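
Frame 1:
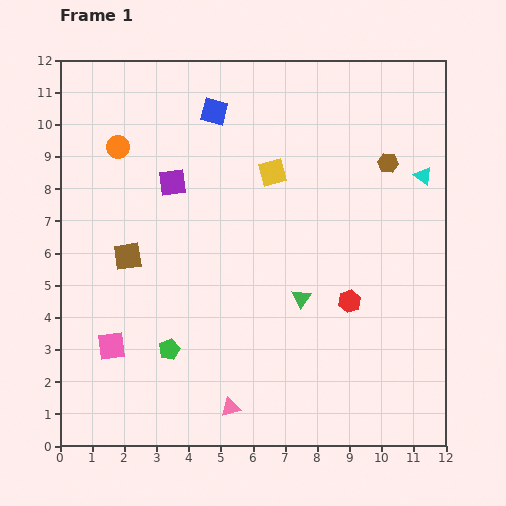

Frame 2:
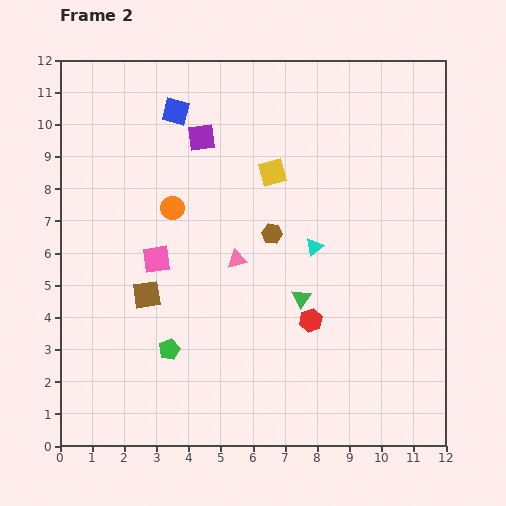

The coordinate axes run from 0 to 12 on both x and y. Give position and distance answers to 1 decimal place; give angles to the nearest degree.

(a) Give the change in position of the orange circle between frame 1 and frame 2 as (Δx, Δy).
(1.7, -1.9)

The orange circle was at (1.8, 9.3) in frame 1 and (3.5, 7.4) in frame 2.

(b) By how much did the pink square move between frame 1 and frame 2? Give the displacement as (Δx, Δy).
(1.4, 2.7)

The pink square was at (1.6, 3.1) in frame 1 and (3.0, 5.8) in frame 2.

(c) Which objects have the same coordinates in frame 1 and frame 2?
the green pentagon, the yellow square, the green triangle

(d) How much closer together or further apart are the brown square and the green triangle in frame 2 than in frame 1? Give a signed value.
-0.8

Distance in frame 1: 5.6. Distance in frame 2: 4.8.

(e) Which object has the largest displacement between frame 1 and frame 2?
the pink triangle

(moved 4.6; next 4.2)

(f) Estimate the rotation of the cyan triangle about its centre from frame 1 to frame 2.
45° clockwise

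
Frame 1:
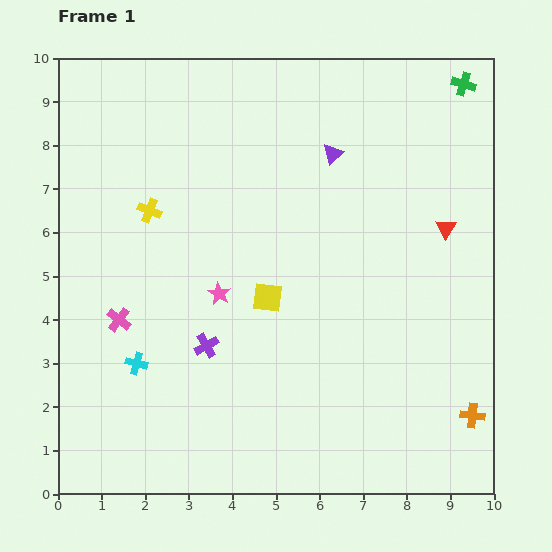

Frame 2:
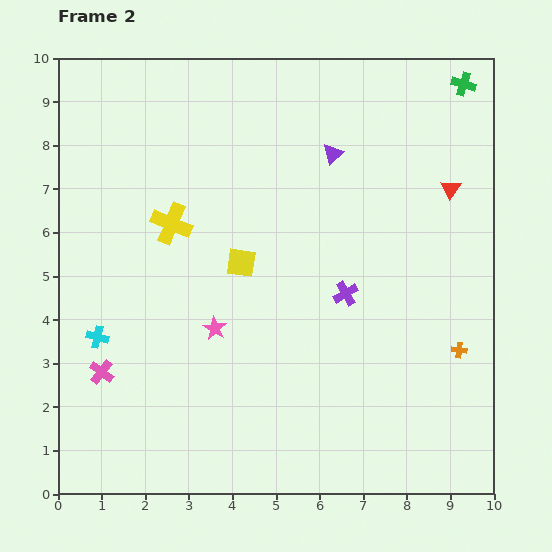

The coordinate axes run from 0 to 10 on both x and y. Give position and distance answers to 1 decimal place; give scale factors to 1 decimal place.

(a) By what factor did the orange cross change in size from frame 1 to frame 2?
0.6×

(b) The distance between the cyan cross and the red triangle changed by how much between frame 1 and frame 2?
+1.1

Distance in frame 1: 7.7. Distance in frame 2: 8.8.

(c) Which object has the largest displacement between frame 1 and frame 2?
the purple cross

(moved 3.4; next 1.5)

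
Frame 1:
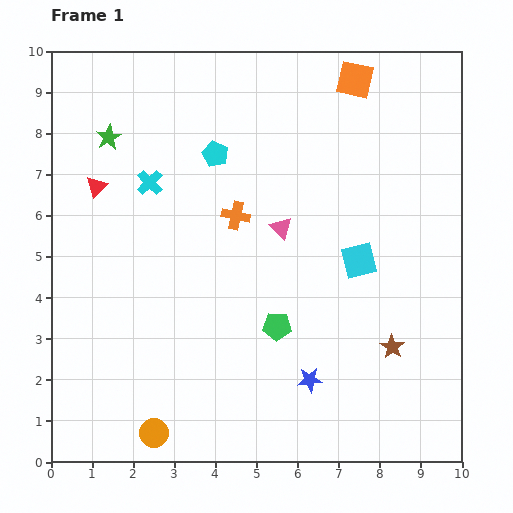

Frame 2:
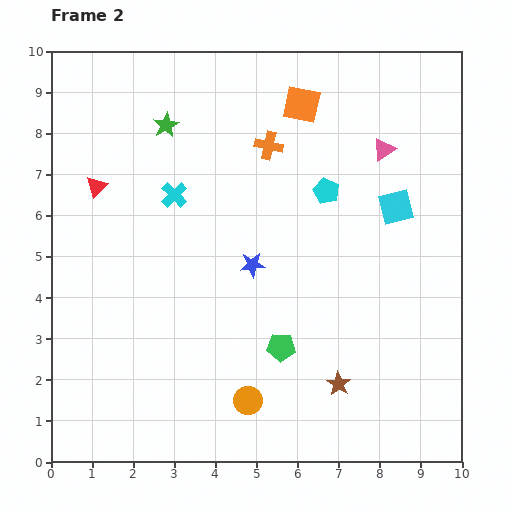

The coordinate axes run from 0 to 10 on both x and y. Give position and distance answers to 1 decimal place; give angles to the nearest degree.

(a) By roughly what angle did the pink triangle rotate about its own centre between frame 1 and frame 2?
41° clockwise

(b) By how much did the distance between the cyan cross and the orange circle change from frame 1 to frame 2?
-0.8

Distance in frame 1: 6.1. Distance in frame 2: 5.3.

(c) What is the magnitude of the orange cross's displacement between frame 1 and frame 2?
1.9

The orange cross moved from (4.5, 6.0) to (5.3, 7.7), a distance of √(0.8² + 1.7²) ≈ 1.9.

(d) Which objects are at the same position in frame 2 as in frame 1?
the red triangle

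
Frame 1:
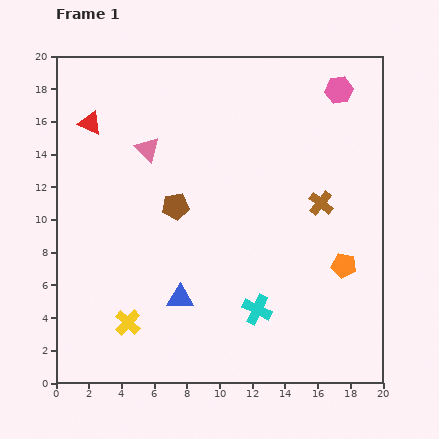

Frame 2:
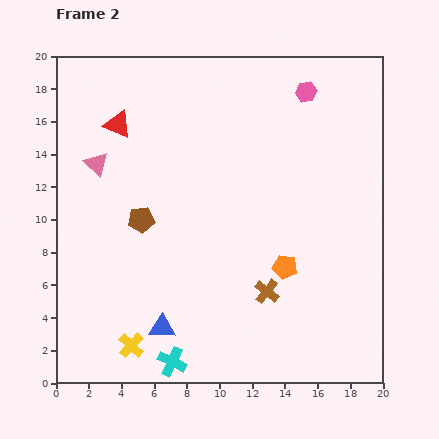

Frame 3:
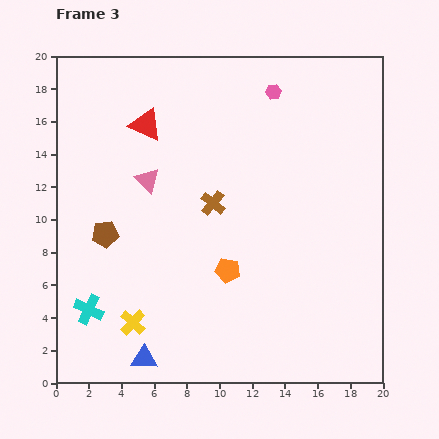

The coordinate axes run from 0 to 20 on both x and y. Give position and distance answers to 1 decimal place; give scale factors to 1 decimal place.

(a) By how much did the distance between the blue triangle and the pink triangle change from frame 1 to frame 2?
+1.5

Distance in frame 1: 9.3. Distance in frame 2: 10.8.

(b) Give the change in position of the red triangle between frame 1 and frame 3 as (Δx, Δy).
(3.4, -0.1)

The red triangle was at (2.1, 15.9) in frame 1 and (5.5, 15.8) in frame 3.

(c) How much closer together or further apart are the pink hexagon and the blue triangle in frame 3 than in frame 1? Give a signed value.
+2.1

Distance in frame 1: 16.0. Distance in frame 3: 18.1.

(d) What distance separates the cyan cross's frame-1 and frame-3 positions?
10.3

The cyan cross moved from (12.3, 4.5) to (2.0, 4.5), a distance of √(10.3² + 0.0²) ≈ 10.3.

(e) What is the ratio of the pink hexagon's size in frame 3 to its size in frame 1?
0.6×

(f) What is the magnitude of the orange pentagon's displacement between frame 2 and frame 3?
3.5

The orange pentagon moved from (14.0, 7.1) to (10.5, 6.9), a distance of √(3.5² + 0.2²) ≈ 3.5.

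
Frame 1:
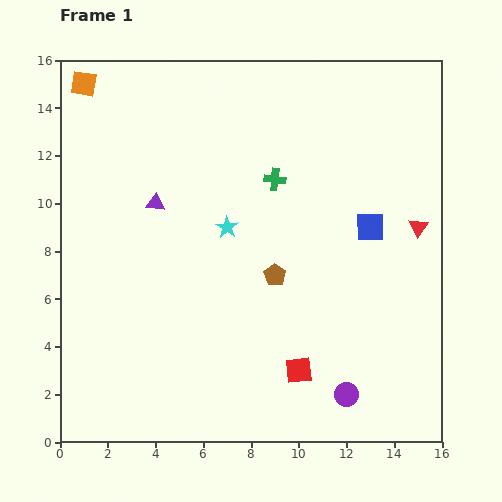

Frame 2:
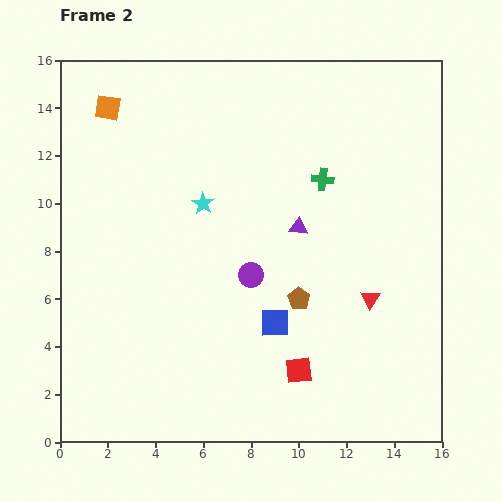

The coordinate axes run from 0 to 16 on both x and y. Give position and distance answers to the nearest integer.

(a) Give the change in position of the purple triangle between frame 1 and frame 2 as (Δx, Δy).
(6, -1)

The purple triangle was at (4, 10) in frame 1 and (10, 9) in frame 2.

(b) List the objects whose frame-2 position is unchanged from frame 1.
the red square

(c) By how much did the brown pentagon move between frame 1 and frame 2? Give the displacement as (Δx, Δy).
(1, -1)

The brown pentagon was at (9, 7) in frame 1 and (10, 6) in frame 2.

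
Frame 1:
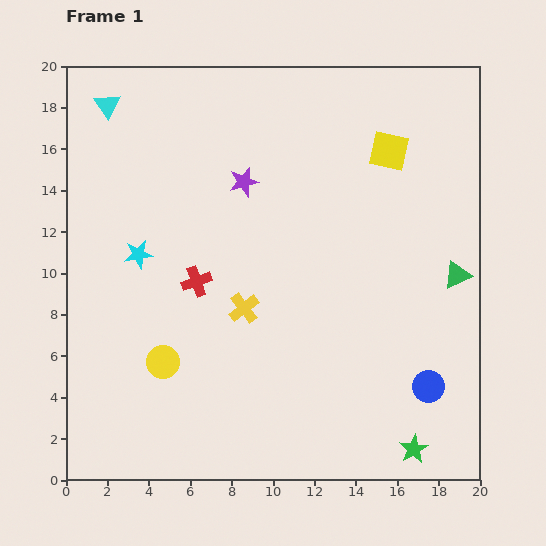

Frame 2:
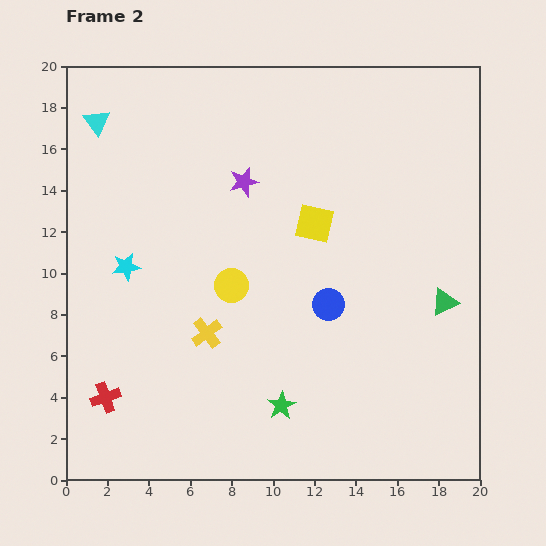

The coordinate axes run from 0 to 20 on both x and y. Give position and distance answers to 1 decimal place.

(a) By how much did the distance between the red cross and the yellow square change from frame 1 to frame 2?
+1.9

Distance in frame 1: 11.2. Distance in frame 2: 13.1.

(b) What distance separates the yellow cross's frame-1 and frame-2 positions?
2.2

The yellow cross moved from (8.6, 8.3) to (6.8, 7.1), a distance of √(1.8² + 1.2²) ≈ 2.2.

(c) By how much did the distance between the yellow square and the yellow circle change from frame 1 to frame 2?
-9.9

Distance in frame 1: 14.9. Distance in frame 2: 5.0.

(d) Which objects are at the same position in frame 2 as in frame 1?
the purple star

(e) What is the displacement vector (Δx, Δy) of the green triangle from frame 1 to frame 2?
(-0.6, -1.3)

The green triangle was at (18.9, 9.9) in frame 1 and (18.3, 8.6) in frame 2.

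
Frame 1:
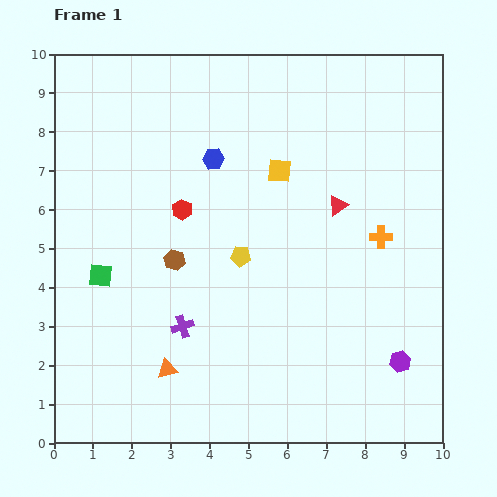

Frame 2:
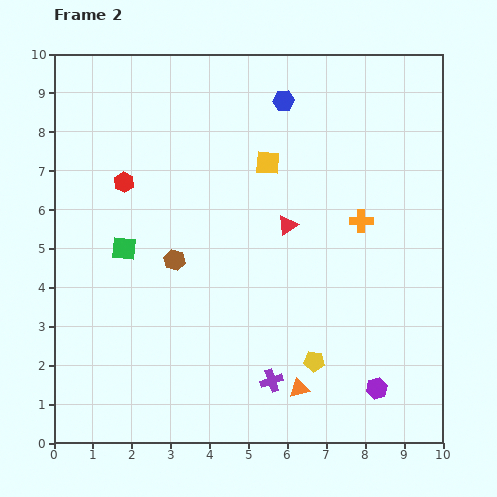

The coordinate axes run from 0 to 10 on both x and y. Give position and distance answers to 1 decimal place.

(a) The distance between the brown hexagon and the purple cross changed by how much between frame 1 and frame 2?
+2.3

Distance in frame 1: 1.7. Distance in frame 2: 4.0.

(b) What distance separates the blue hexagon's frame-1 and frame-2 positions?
2.3

The blue hexagon moved from (4.1, 7.3) to (5.9, 8.8), a distance of √(1.8² + 1.5²) ≈ 2.3.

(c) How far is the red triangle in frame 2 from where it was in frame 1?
1.4

The red triangle moved from (7.3, 6.1) to (6.0, 5.6), a distance of √(1.3² + 0.5²) ≈ 1.4.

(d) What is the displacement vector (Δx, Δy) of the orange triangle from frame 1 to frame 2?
(3.4, -0.5)

The orange triangle was at (2.9, 1.9) in frame 1 and (6.3, 1.4) in frame 2.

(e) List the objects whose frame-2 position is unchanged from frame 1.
the brown hexagon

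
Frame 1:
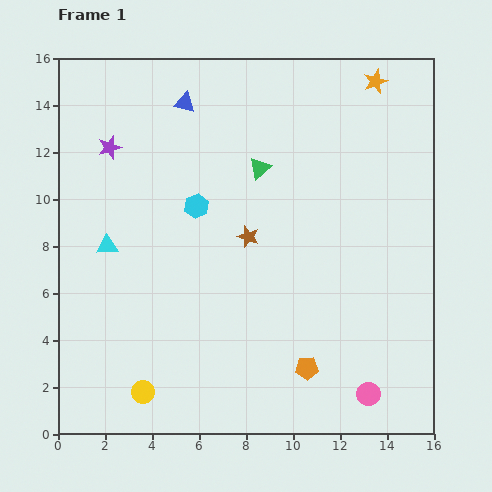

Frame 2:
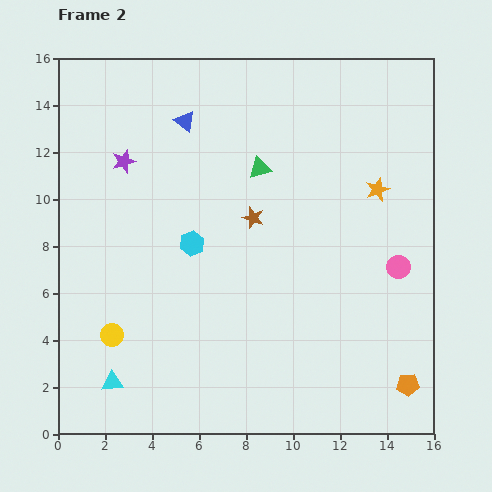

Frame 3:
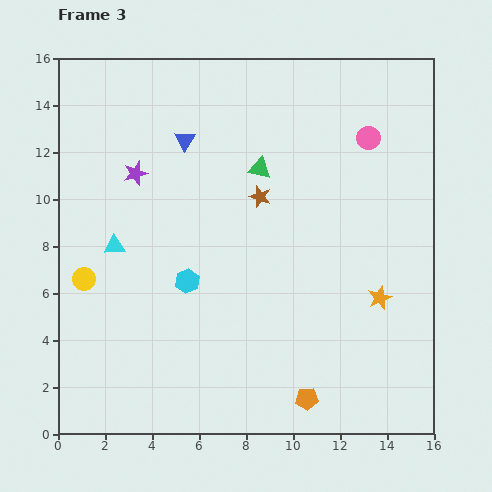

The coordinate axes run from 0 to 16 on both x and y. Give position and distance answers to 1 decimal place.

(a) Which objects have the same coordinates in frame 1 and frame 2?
the green triangle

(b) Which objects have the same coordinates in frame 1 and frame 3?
the green triangle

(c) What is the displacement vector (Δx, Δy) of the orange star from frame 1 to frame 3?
(0.2, -9.2)

The orange star was at (13.5, 15.0) in frame 1 and (13.7, 5.8) in frame 3.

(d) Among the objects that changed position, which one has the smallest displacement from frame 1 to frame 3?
the cyan triangle

(moved 0.3)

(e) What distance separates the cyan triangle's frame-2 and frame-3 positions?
5.8

The cyan triangle moved from (2.3, 2.2) to (2.4, 8.0), a distance of √(0.1² + 5.8²) ≈ 5.8.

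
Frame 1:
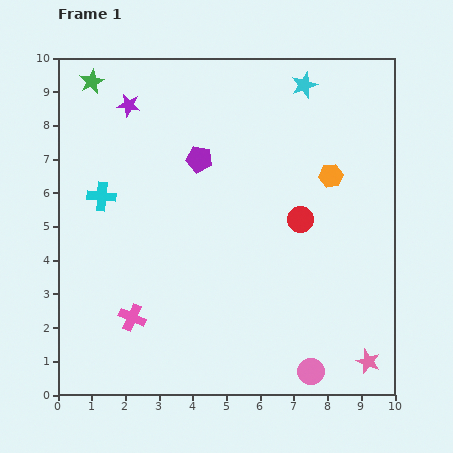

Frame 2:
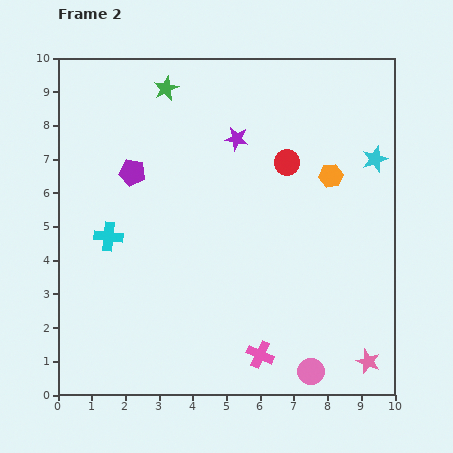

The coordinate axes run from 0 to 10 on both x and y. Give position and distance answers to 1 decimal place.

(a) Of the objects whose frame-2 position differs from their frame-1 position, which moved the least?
the cyan cross

(moved 1.2)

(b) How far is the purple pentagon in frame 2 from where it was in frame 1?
2.0

The purple pentagon moved from (4.2, 7.0) to (2.2, 6.6), a distance of √(2.0² + 0.4²) ≈ 2.0.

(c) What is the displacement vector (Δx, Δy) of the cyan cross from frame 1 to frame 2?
(0.2, -1.2)

The cyan cross was at (1.3, 5.9) in frame 1 and (1.5, 4.7) in frame 2.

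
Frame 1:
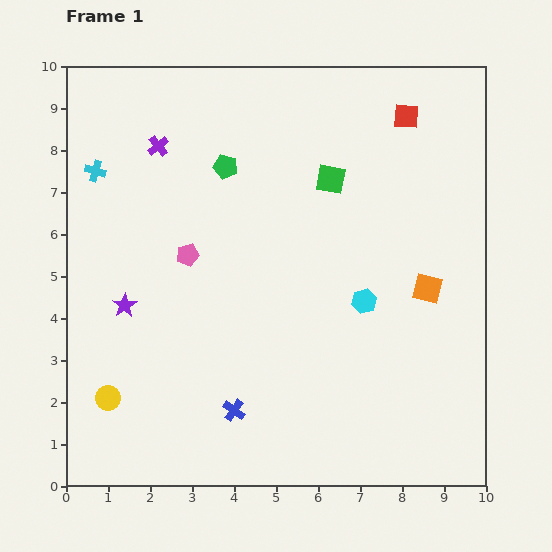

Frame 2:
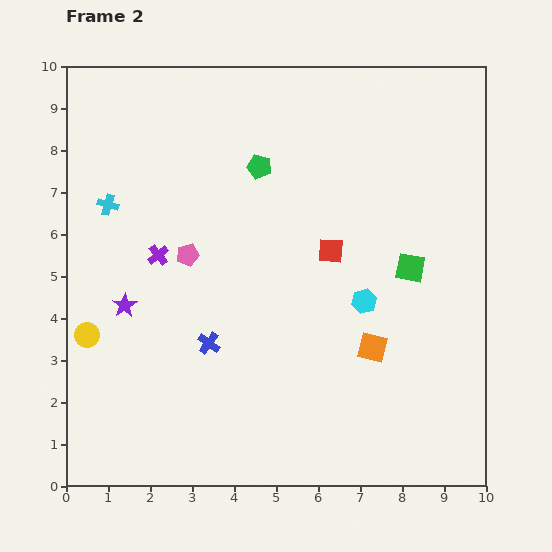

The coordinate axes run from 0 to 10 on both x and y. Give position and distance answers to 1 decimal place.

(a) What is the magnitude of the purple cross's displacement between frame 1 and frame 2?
2.6

The purple cross moved from (2.2, 8.1) to (2.2, 5.5), a distance of √(0.0² + 2.6²) ≈ 2.6.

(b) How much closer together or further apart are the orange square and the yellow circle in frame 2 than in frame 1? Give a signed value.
-1.2

Distance in frame 1: 8.0. Distance in frame 2: 6.8.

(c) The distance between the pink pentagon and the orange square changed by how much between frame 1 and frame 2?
-0.9

Distance in frame 1: 5.8. Distance in frame 2: 4.9.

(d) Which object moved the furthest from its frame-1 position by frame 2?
the red square

(moved 3.7; next 2.8)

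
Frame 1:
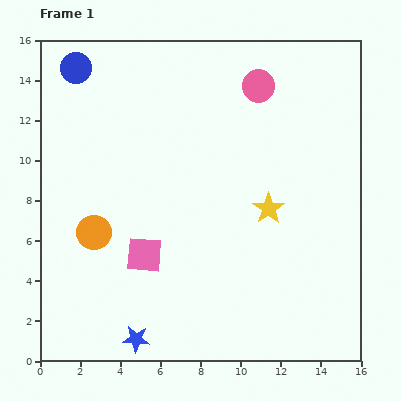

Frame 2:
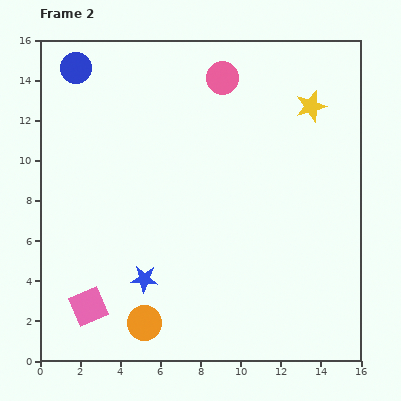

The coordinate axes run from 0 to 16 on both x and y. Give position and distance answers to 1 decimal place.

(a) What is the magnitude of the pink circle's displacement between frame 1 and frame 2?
1.8

The pink circle moved from (10.9, 13.7) to (9.1, 14.1), a distance of √(1.8² + 0.4²) ≈ 1.8.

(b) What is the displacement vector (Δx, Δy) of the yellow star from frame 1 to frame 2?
(2.1, 5.1)

The yellow star was at (11.4, 7.6) in frame 1 and (13.5, 12.7) in frame 2.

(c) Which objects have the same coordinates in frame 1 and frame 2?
the blue circle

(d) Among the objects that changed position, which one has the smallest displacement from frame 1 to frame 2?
the pink circle

(moved 1.8)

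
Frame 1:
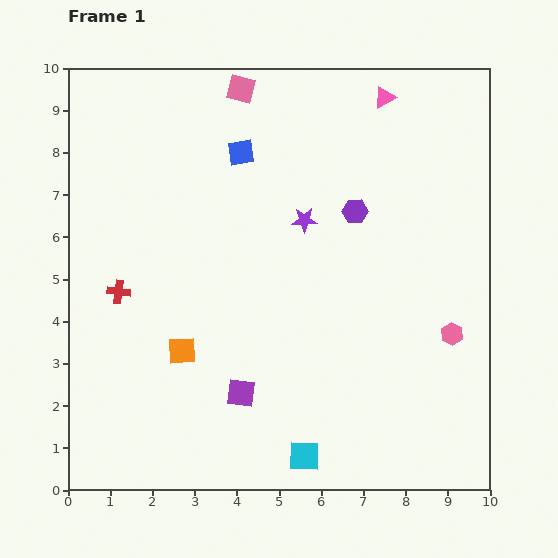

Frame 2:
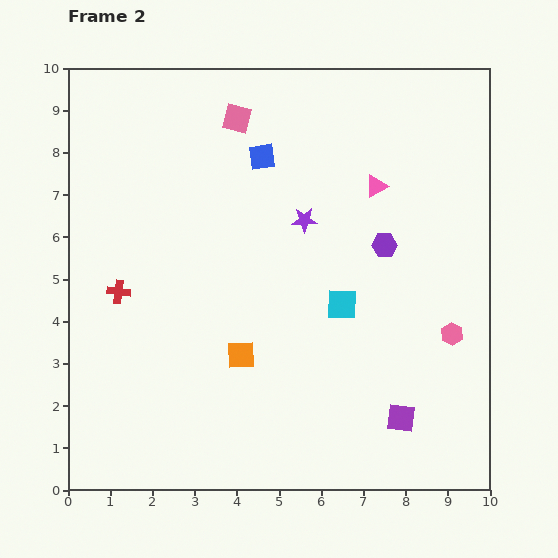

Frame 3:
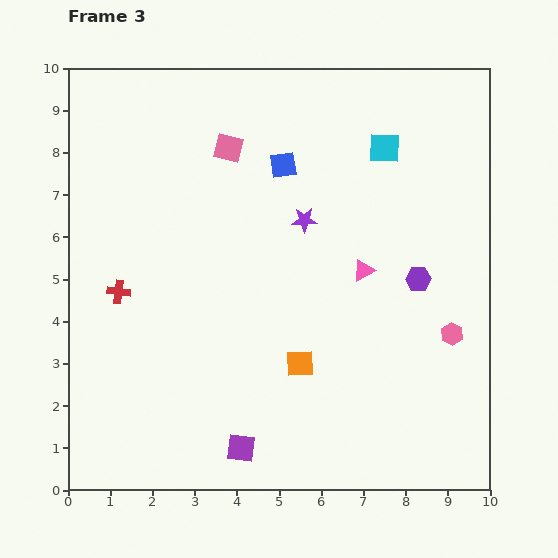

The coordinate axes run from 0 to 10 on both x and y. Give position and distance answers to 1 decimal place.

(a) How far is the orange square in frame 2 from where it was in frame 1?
1.4

The orange square moved from (2.7, 3.3) to (4.1, 3.2), a distance of √(1.4² + 0.1²) ≈ 1.4.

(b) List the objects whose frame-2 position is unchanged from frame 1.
the red cross, the purple star, the pink hexagon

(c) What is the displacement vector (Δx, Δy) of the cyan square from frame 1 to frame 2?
(0.9, 3.6)

The cyan square was at (5.6, 0.8) in frame 1 and (6.5, 4.4) in frame 2.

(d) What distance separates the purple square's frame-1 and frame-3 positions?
1.3

The purple square moved from (4.1, 2.3) to (4.1, 1.0), a distance of √(0.0² + 1.3²) ≈ 1.3.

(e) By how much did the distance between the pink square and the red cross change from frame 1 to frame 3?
-1.3

Distance in frame 1: 5.6. Distance in frame 3: 4.3.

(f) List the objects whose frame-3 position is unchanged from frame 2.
the red cross, the purple star, the pink hexagon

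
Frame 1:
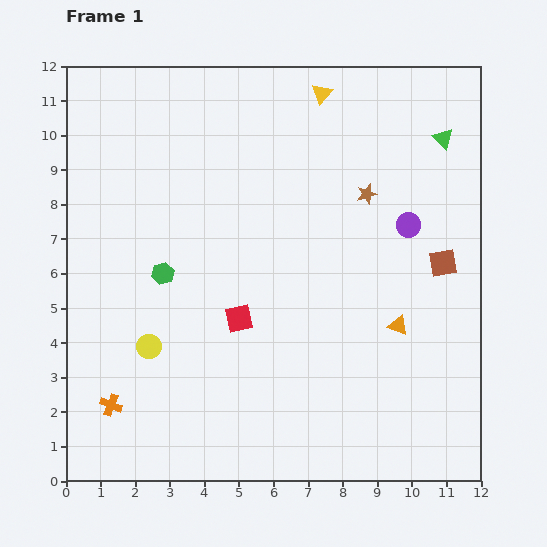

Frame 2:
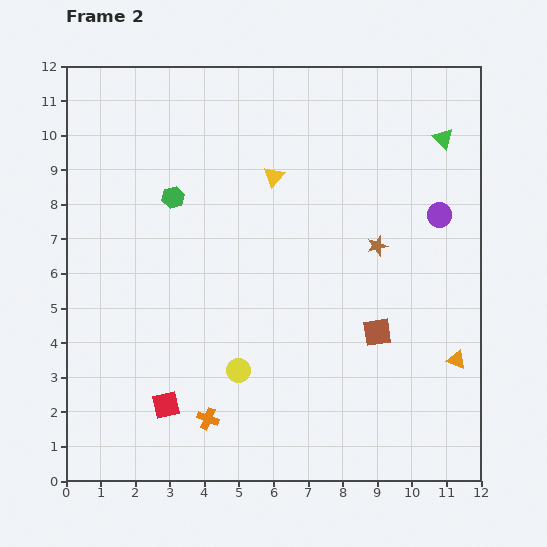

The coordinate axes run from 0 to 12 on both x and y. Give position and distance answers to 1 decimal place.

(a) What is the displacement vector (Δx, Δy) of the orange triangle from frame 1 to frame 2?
(1.7, -1.0)

The orange triangle was at (9.6, 4.5) in frame 1 and (11.3, 3.5) in frame 2.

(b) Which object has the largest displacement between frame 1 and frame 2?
the red square

(moved 3.3; next 2.8)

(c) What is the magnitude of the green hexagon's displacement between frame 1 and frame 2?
2.2

The green hexagon moved from (2.8, 6.0) to (3.1, 8.2), a distance of √(0.3² + 2.2²) ≈ 2.2.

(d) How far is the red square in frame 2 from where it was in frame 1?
3.3

The red square moved from (5.0, 4.7) to (2.9, 2.2), a distance of √(2.1² + 2.5²) ≈ 3.3.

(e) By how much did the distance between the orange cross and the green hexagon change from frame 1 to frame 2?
+2.4

Distance in frame 1: 4.1. Distance in frame 2: 6.5.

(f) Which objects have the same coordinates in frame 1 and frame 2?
the green triangle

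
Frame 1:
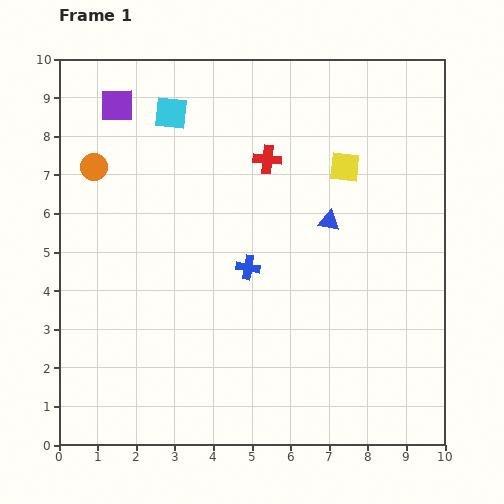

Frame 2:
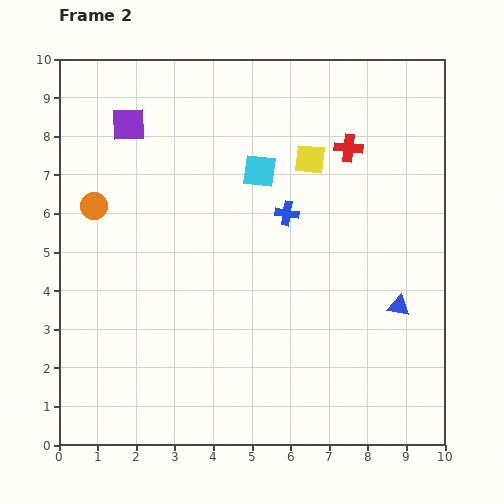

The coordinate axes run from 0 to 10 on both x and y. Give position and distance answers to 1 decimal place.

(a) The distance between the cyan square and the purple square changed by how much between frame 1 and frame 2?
+2.2

Distance in frame 1: 1.4. Distance in frame 2: 3.6.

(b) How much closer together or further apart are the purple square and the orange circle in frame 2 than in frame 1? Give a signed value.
+0.6

Distance in frame 1: 1.7. Distance in frame 2: 2.3.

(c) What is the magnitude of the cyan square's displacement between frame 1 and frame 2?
2.7

The cyan square moved from (2.9, 8.6) to (5.2, 7.1), a distance of √(2.3² + 1.5²) ≈ 2.7.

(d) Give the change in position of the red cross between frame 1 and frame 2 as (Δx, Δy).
(2.1, 0.3)

The red cross was at (5.4, 7.4) in frame 1 and (7.5, 7.7) in frame 2.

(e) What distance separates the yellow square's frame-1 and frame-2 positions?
0.9

The yellow square moved from (7.4, 7.2) to (6.5, 7.4), a distance of √(0.9² + 0.2²) ≈ 0.9.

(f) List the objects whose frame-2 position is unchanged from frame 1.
none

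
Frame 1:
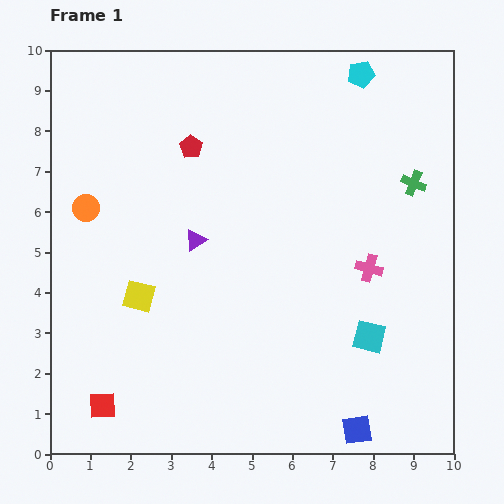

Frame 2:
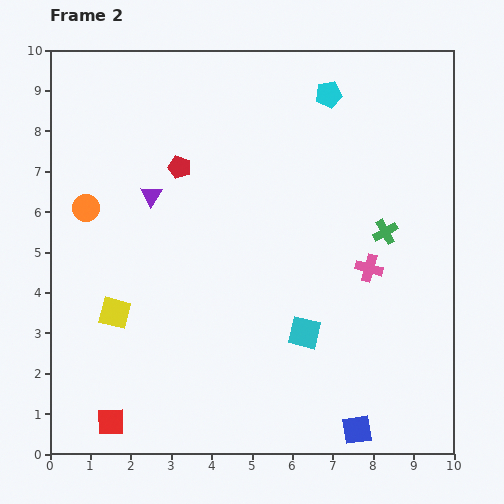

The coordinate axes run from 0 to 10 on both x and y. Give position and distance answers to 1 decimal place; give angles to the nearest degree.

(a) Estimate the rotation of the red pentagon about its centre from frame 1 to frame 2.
16° counter-clockwise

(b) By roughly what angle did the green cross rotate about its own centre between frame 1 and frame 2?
39° clockwise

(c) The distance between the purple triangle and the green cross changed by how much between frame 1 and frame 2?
+0.3

Distance in frame 1: 5.6. Distance in frame 2: 5.9.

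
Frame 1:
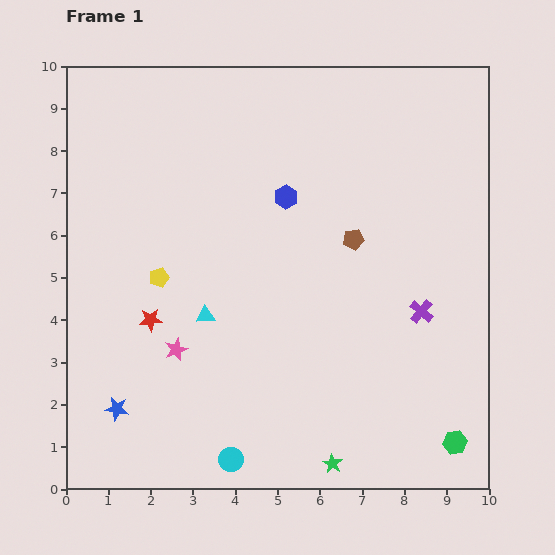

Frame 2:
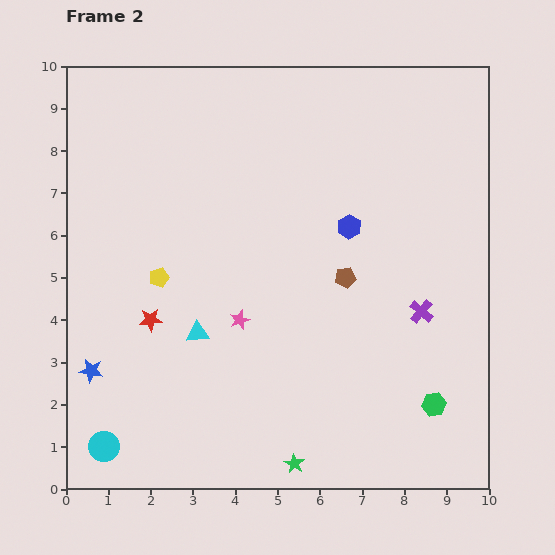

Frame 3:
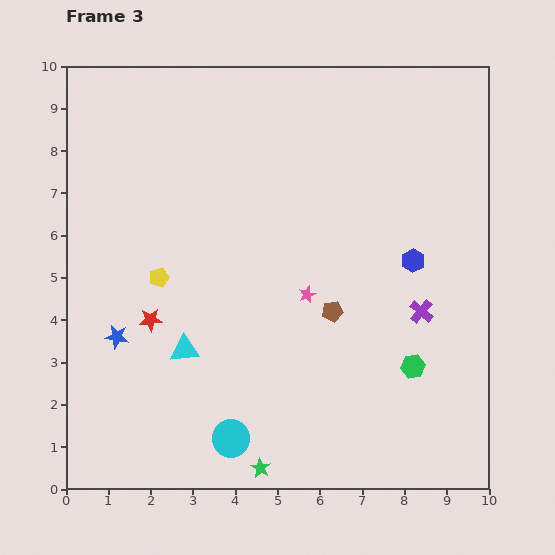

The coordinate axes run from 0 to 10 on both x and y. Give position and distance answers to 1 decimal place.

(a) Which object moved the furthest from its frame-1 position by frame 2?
the cyan circle

(moved 3.0; next 1.7)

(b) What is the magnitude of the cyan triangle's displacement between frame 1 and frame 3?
0.9

The cyan triangle moved from (3.3, 4.1) to (2.8, 3.3), a distance of √(0.5² + 0.8²) ≈ 0.9.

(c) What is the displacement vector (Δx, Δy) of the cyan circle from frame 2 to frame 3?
(3.0, 0.2)

The cyan circle was at (0.9, 1.0) in frame 2 and (3.9, 1.2) in frame 3.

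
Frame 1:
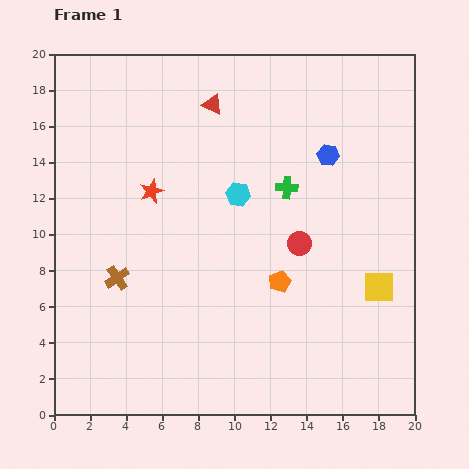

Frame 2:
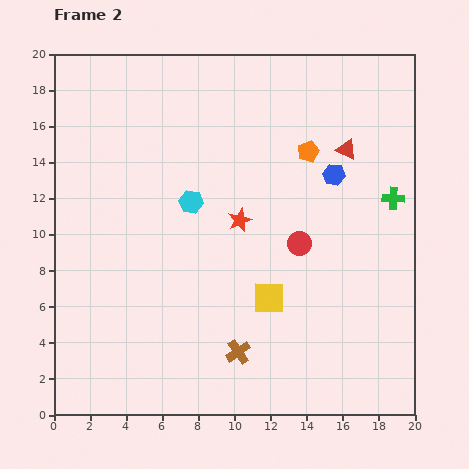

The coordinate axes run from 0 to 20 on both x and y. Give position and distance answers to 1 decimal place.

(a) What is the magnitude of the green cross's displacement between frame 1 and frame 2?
5.9

The green cross moved from (12.9, 12.6) to (18.8, 12.0), a distance of √(5.9² + 0.6²) ≈ 5.9.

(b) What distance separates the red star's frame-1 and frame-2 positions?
5.2

The red star moved from (5.4, 12.4) to (10.3, 10.8), a distance of √(4.9² + 1.6²) ≈ 5.2.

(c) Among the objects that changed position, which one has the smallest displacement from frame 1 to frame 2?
the blue hexagon

(moved 1.1)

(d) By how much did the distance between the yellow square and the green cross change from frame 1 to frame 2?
+1.3

Distance in frame 1: 7.5. Distance in frame 2: 8.8.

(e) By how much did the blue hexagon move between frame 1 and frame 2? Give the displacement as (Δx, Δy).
(0.3, -1.1)

The blue hexagon was at (15.2, 14.4) in frame 1 and (15.5, 13.3) in frame 2.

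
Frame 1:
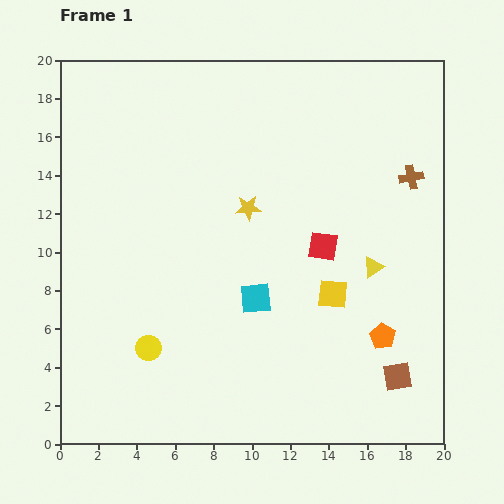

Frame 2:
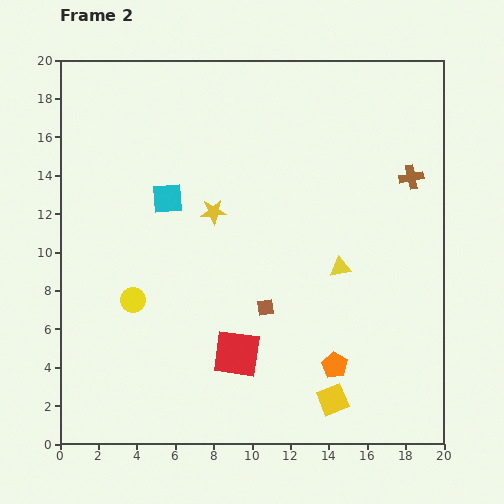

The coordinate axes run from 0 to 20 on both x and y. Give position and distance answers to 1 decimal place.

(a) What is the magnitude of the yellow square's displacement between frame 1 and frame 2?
5.5

The yellow square moved from (14.2, 7.8) to (14.2, 2.3), a distance of √(0.0² + 5.5²) ≈ 5.5.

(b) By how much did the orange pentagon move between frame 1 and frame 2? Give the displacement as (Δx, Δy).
(-2.5, -1.5)

The orange pentagon was at (16.8, 5.6) in frame 1 and (14.3, 4.1) in frame 2.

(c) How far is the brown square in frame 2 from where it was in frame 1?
7.8

The brown square moved from (17.6, 3.5) to (10.7, 7.1), a distance of √(6.9² + 3.6²) ≈ 7.8.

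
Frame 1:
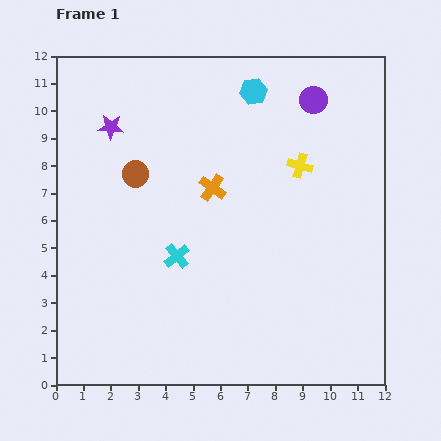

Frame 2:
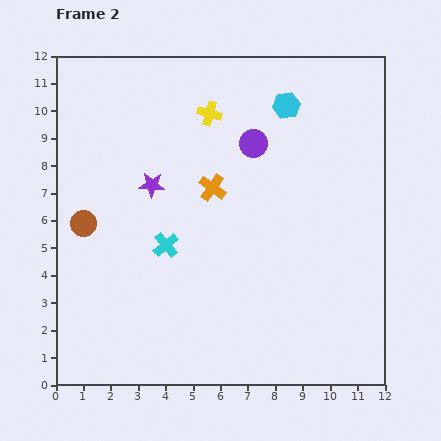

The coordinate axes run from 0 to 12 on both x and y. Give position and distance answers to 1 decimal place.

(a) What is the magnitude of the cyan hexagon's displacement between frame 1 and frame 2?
1.3

The cyan hexagon moved from (7.2, 10.7) to (8.4, 10.2), a distance of √(1.2² + 0.5²) ≈ 1.3.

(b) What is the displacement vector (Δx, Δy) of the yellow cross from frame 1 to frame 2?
(-3.3, 1.9)

The yellow cross was at (8.9, 8.0) in frame 1 and (5.6, 9.9) in frame 2.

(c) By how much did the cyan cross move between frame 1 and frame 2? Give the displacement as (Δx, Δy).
(-0.4, 0.4)

The cyan cross was at (4.4, 4.7) in frame 1 and (4.0, 5.1) in frame 2.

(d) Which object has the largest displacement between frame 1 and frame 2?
the yellow cross

(moved 3.8; next 2.7)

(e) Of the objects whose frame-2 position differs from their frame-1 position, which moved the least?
the cyan cross

(moved 0.6)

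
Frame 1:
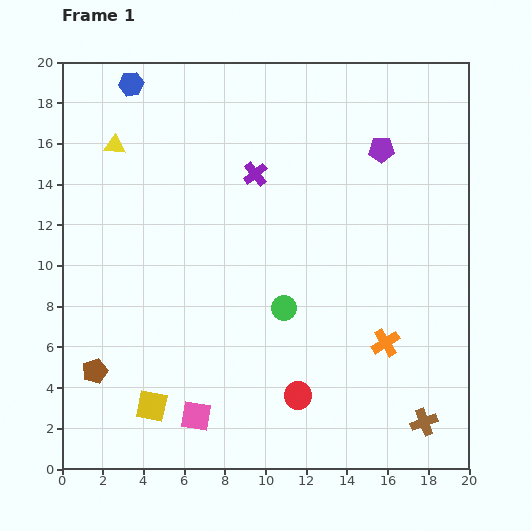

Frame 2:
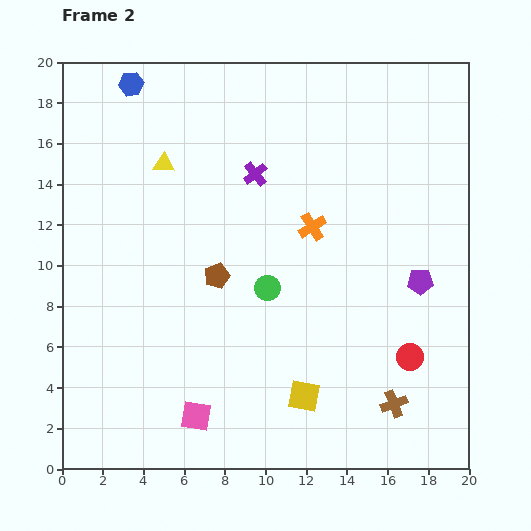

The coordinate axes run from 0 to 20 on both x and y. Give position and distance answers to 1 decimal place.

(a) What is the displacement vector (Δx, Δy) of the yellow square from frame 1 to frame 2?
(7.5, 0.5)

The yellow square was at (4.4, 3.1) in frame 1 and (11.9, 3.6) in frame 2.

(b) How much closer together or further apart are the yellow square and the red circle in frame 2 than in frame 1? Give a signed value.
-1.7

Distance in frame 1: 7.2. Distance in frame 2: 5.5.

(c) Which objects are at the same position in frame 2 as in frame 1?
the purple cross, the pink square, the blue hexagon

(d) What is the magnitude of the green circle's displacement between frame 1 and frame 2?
1.3

The green circle moved from (10.9, 7.9) to (10.1, 8.9), a distance of √(0.8² + 1.0²) ≈ 1.3.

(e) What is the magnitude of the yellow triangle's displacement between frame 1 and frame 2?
2.6

The yellow triangle moved from (2.6, 15.9) to (5.0, 15.0), a distance of √(2.4² + 0.9²) ≈ 2.6.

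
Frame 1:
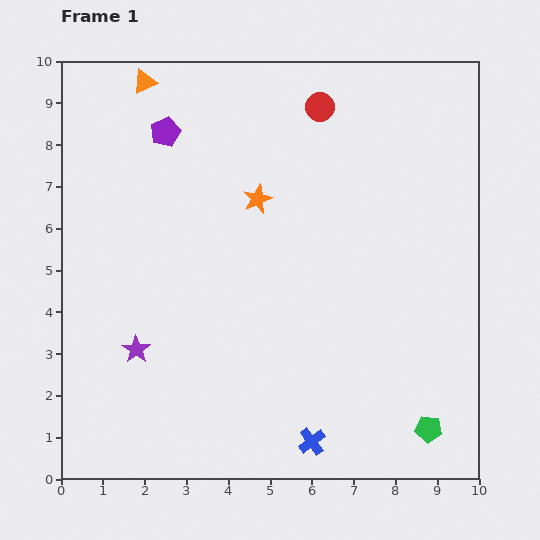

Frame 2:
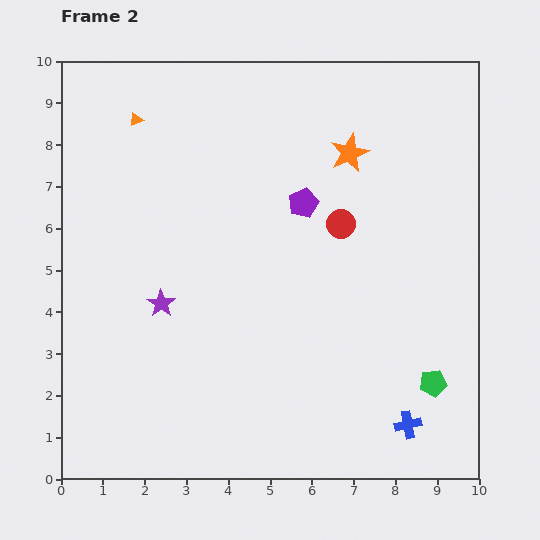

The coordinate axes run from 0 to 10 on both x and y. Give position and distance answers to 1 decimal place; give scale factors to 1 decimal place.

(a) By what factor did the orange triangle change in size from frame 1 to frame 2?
0.6×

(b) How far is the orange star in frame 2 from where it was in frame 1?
2.5

The orange star moved from (4.7, 6.7) to (6.9, 7.8), a distance of √(2.2² + 1.1²) ≈ 2.5.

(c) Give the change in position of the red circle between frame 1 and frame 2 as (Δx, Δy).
(0.5, -2.8)

The red circle was at (6.2, 8.9) in frame 1 and (6.7, 6.1) in frame 2.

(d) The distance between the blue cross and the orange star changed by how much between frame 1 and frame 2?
+0.7

Distance in frame 1: 5.9. Distance in frame 2: 6.6.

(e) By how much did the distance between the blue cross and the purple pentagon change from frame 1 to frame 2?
-2.3

Distance in frame 1: 8.2. Distance in frame 2: 5.9.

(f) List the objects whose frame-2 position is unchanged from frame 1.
none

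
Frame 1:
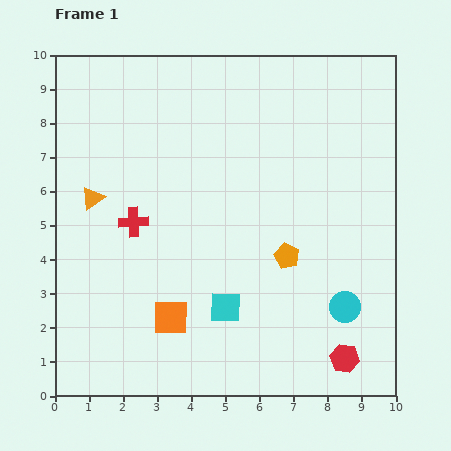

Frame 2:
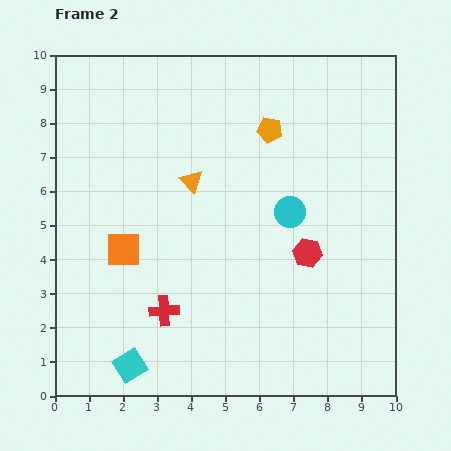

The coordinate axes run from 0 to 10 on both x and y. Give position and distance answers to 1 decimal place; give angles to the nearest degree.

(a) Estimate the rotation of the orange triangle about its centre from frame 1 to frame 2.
38° counter-clockwise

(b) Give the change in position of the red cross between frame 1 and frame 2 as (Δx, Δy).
(0.9, -2.6)

The red cross was at (2.3, 5.1) in frame 1 and (3.2, 2.5) in frame 2.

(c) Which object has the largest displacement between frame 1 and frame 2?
the orange pentagon

(moved 3.7; next 3.3)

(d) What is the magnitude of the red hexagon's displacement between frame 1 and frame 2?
3.3

The red hexagon moved from (8.5, 1.1) to (7.4, 4.2), a distance of √(1.1² + 3.1²) ≈ 3.3.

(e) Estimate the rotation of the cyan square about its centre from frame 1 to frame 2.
34° counter-clockwise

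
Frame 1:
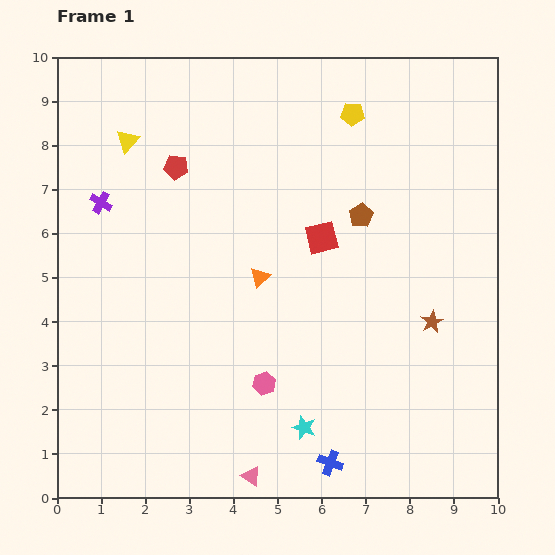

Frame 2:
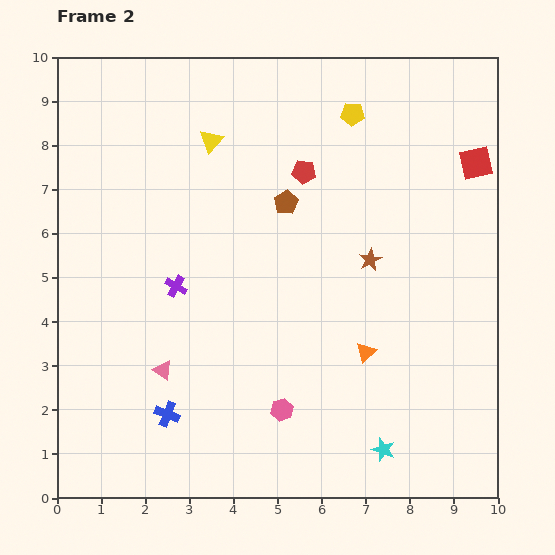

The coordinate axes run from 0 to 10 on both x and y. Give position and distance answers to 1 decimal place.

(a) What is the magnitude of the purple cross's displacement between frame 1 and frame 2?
2.5

The purple cross moved from (1.0, 6.7) to (2.7, 4.8), a distance of √(1.7² + 1.9²) ≈ 2.5.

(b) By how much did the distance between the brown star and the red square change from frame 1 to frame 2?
+0.2

Distance in frame 1: 3.1. Distance in frame 2: 3.3.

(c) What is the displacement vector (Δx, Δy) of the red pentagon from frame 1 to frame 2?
(2.9, -0.1)

The red pentagon was at (2.7, 7.5) in frame 1 and (5.6, 7.4) in frame 2.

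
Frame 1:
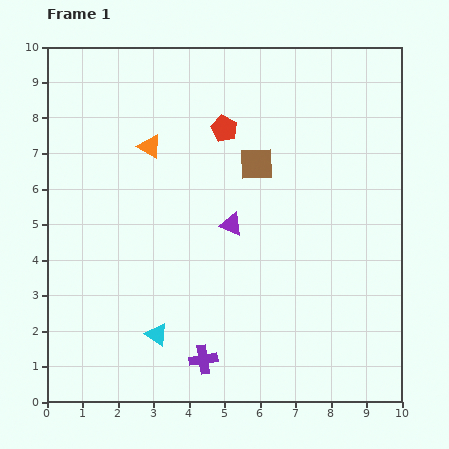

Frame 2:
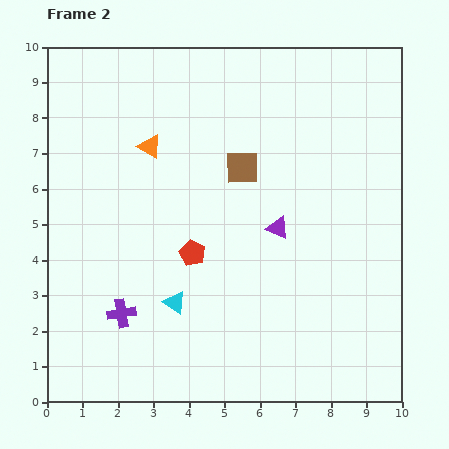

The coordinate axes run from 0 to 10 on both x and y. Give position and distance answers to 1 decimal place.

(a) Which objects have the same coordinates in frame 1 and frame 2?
the orange triangle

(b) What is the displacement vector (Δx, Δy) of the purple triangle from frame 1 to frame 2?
(1.3, -0.1)

The purple triangle was at (5.2, 5.0) in frame 1 and (6.5, 4.9) in frame 2.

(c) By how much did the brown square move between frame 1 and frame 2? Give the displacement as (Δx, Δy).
(-0.4, -0.1)

The brown square was at (5.9, 6.7) in frame 1 and (5.5, 6.6) in frame 2.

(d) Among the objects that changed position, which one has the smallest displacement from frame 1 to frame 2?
the brown square

(moved 0.4)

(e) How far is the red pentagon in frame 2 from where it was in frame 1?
3.6

The red pentagon moved from (5.0, 7.7) to (4.1, 4.2), a distance of √(0.9² + 3.5²) ≈ 3.6.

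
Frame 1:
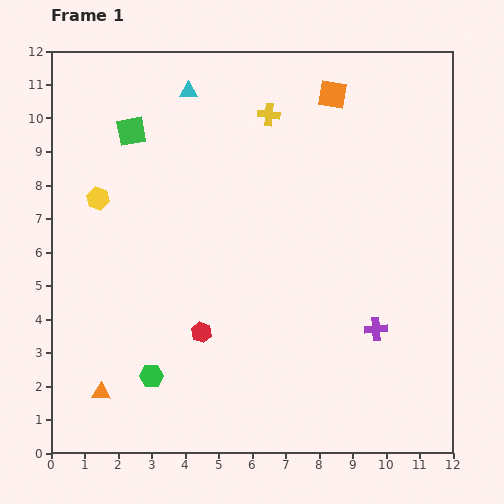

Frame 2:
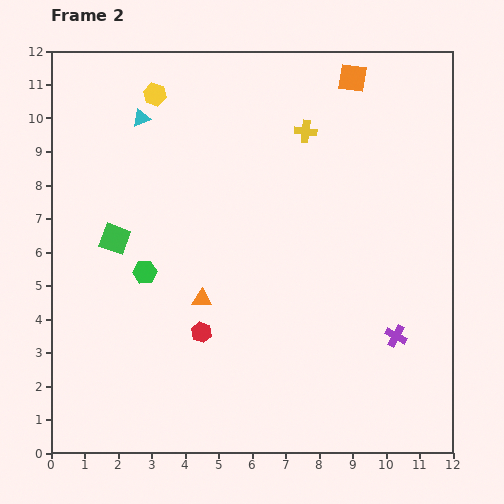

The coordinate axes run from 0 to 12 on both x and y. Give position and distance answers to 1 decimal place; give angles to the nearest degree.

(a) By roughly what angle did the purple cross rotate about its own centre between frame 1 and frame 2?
34° clockwise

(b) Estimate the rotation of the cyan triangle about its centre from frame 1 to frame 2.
22° counter-clockwise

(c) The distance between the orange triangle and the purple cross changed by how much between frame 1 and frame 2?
-2.5

Distance in frame 1: 8.4. Distance in frame 2: 5.9.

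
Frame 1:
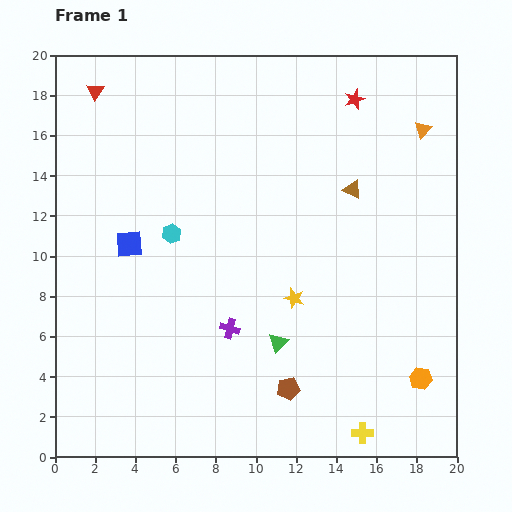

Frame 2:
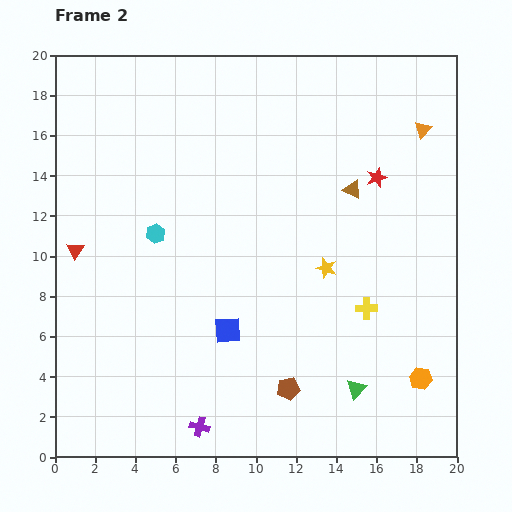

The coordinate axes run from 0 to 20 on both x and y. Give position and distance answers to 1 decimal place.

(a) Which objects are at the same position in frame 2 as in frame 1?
the orange triangle, the brown triangle, the orange hexagon, the brown pentagon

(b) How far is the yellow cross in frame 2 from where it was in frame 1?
6.2

The yellow cross moved from (15.3, 1.2) to (15.5, 7.4), a distance of √(0.2² + 6.2²) ≈ 6.2.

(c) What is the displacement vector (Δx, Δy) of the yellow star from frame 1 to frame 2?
(1.6, 1.5)

The yellow star was at (11.9, 7.9) in frame 1 and (13.5, 9.4) in frame 2.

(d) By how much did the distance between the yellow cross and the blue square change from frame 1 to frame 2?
-7.9

Distance in frame 1: 14.9. Distance in frame 2: 7.0.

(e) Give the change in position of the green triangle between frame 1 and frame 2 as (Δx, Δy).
(3.9, -2.3)

The green triangle was at (11.1, 5.7) in frame 1 and (15.0, 3.4) in frame 2.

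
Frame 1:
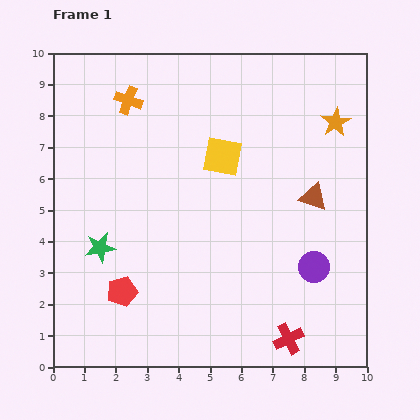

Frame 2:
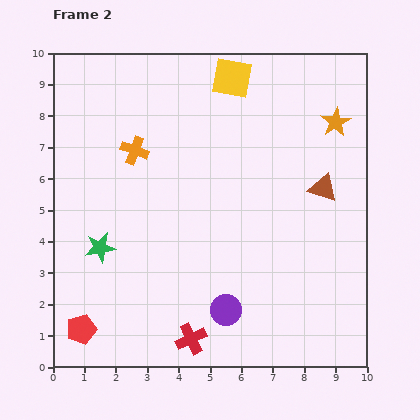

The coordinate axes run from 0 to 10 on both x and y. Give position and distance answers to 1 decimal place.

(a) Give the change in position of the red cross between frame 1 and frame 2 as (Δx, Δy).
(-3.1, 0.0)

The red cross was at (7.5, 0.9) in frame 1 and (4.4, 0.9) in frame 2.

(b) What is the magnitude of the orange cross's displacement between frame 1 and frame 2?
1.6

The orange cross moved from (2.4, 8.5) to (2.6, 6.9), a distance of √(0.2² + 1.6²) ≈ 1.6.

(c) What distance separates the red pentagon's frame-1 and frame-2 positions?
1.8

The red pentagon moved from (2.2, 2.4) to (0.9, 1.2), a distance of √(1.3² + 1.2²) ≈ 1.8.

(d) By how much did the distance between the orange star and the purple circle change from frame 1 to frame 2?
+2.2

Distance in frame 1: 4.7. Distance in frame 2: 6.9.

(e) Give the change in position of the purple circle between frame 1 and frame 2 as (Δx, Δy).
(-2.8, -1.4)

The purple circle was at (8.3, 3.2) in frame 1 and (5.5, 1.8) in frame 2.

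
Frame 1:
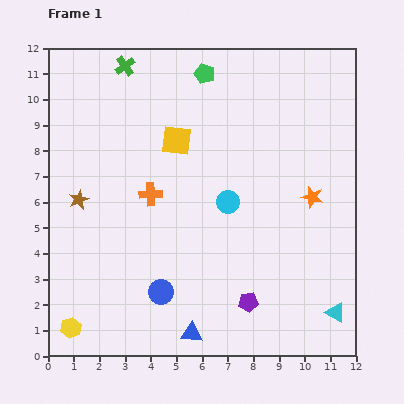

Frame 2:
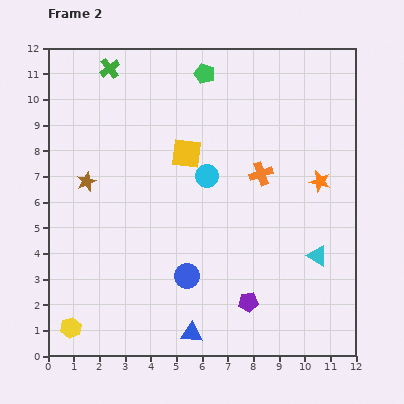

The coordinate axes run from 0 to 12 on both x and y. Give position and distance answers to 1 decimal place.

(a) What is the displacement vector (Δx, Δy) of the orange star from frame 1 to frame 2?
(0.3, 0.6)

The orange star was at (10.3, 6.2) in frame 1 and (10.6, 6.8) in frame 2.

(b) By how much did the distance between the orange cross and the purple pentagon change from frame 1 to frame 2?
-0.7

Distance in frame 1: 5.7. Distance in frame 2: 5.0.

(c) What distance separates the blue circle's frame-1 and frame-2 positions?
1.2

The blue circle moved from (4.4, 2.5) to (5.4, 3.1), a distance of √(1.0² + 0.6²) ≈ 1.2.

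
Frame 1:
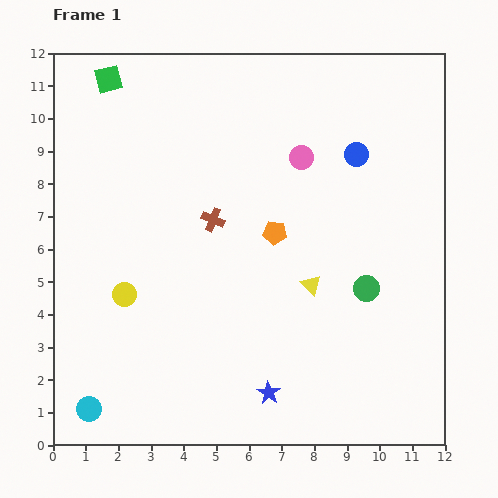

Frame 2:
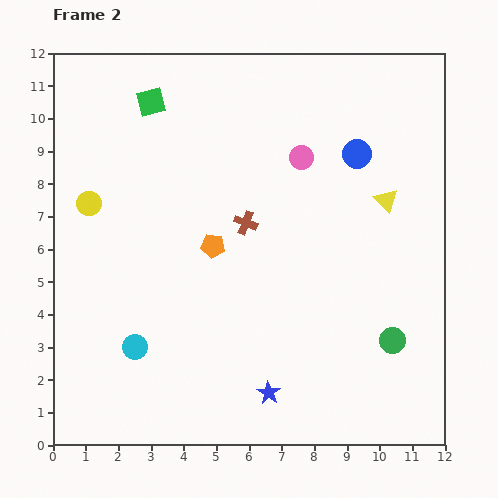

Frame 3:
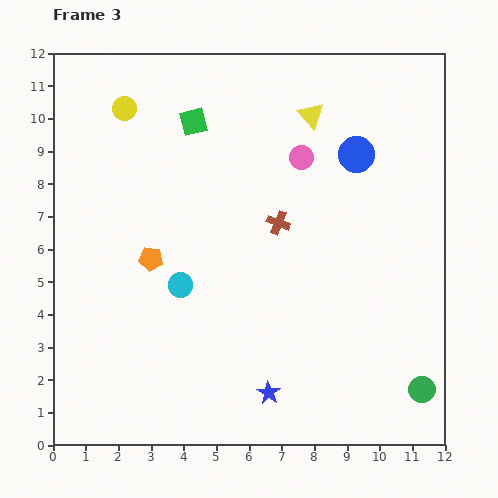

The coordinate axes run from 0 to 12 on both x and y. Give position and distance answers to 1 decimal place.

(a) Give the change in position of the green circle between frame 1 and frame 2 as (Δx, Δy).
(0.8, -1.6)

The green circle was at (9.6, 4.8) in frame 1 and (10.4, 3.2) in frame 2.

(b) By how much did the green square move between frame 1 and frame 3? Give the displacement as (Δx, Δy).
(2.6, -1.3)

The green square was at (1.7, 11.2) in frame 1 and (4.3, 9.9) in frame 3.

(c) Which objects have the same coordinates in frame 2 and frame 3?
the blue star, the blue circle, the pink circle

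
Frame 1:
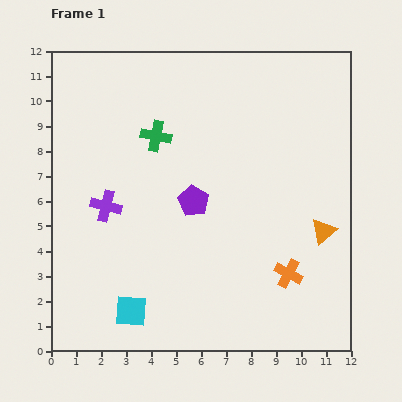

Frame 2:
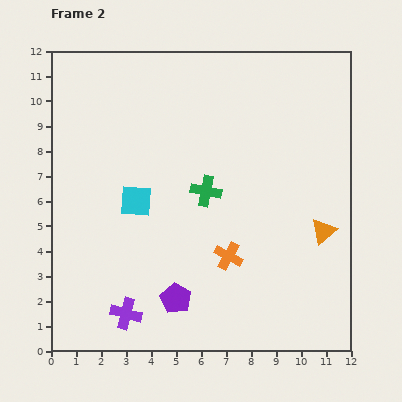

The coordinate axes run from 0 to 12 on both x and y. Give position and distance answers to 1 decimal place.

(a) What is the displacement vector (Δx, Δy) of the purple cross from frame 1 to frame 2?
(0.8, -4.3)

The purple cross was at (2.2, 5.8) in frame 1 and (3.0, 1.5) in frame 2.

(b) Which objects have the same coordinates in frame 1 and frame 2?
the orange triangle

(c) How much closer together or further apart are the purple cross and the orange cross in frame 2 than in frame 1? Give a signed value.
-3.1

Distance in frame 1: 7.8. Distance in frame 2: 4.7.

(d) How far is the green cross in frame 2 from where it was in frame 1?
3.0

The green cross moved from (4.2, 8.6) to (6.2, 6.4), a distance of √(2.0² + 2.2²) ≈ 3.0.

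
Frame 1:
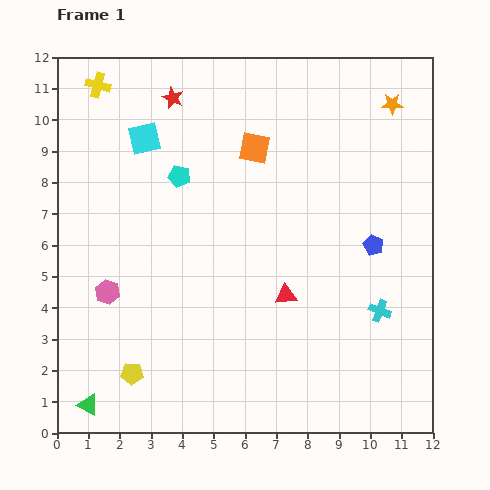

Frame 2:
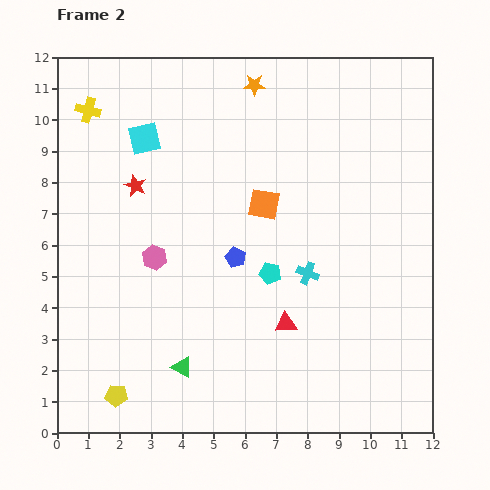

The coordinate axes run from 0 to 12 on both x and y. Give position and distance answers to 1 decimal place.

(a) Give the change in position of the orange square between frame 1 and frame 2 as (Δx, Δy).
(0.3, -1.8)

The orange square was at (6.3, 9.1) in frame 1 and (6.6, 7.3) in frame 2.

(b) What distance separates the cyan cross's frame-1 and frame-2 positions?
2.6

The cyan cross moved from (10.3, 3.9) to (8.0, 5.1), a distance of √(2.3² + 1.2²) ≈ 2.6.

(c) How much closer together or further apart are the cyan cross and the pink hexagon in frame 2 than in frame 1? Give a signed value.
-3.8

Distance in frame 1: 8.7. Distance in frame 2: 4.9.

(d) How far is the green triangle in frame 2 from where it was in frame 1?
3.2

The green triangle moved from (1.0, 0.9) to (4.0, 2.1), a distance of √(3.0² + 1.2²) ≈ 3.2.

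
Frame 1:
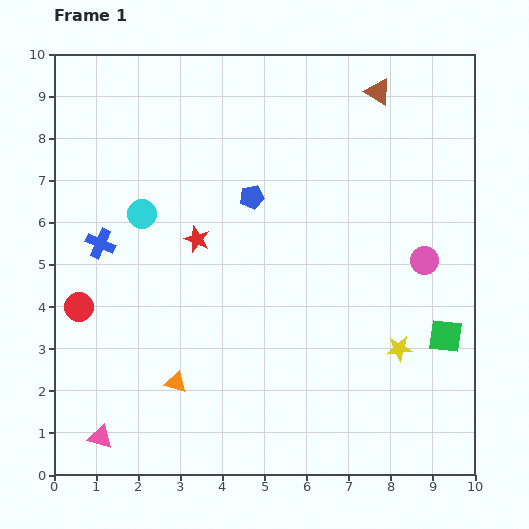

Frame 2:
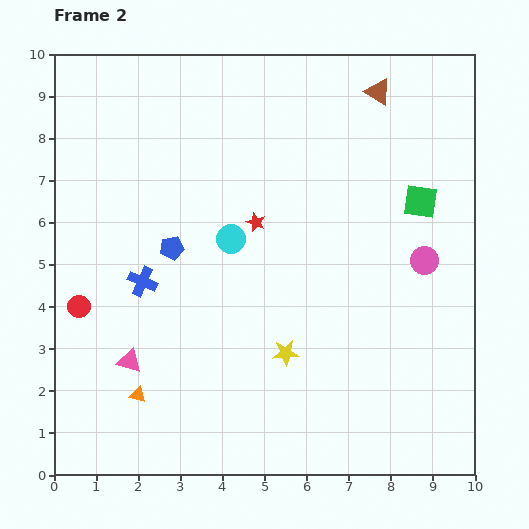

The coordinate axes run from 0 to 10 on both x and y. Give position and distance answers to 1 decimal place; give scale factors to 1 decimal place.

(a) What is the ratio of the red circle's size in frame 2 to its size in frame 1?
0.8×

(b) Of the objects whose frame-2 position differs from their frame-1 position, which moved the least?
the orange triangle

(moved 0.9)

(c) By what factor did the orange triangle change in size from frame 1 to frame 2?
0.7×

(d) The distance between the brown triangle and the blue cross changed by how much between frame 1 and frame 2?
-0.3

Distance in frame 1: 7.5. Distance in frame 2: 7.2.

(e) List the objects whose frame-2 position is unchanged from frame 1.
the brown triangle, the red circle, the pink circle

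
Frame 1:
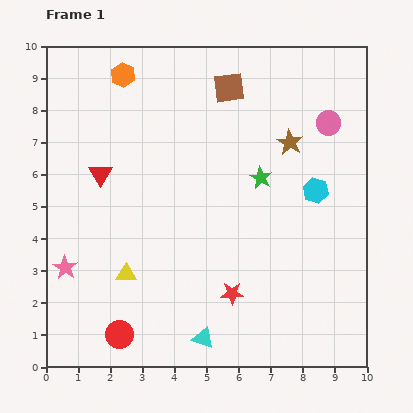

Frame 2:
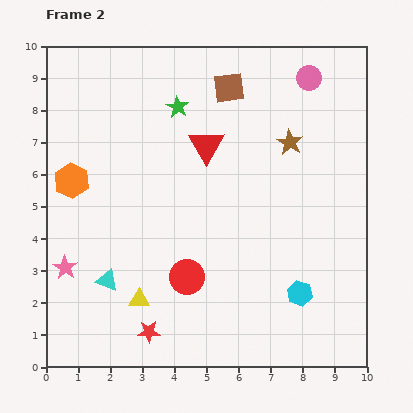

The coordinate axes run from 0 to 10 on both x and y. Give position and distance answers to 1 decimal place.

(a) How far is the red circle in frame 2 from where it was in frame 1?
2.8

The red circle moved from (2.3, 1.0) to (4.4, 2.8), a distance of √(2.1² + 1.8²) ≈ 2.8.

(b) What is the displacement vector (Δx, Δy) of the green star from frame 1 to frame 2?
(-2.6, 2.2)

The green star was at (6.7, 5.9) in frame 1 and (4.1, 8.1) in frame 2.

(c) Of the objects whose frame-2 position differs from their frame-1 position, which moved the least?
the yellow triangle

(moved 0.9)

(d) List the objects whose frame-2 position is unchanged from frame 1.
the pink star, the brown square, the brown star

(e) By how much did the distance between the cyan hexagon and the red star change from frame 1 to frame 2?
+0.8

Distance in frame 1: 4.1. Distance in frame 2: 4.9.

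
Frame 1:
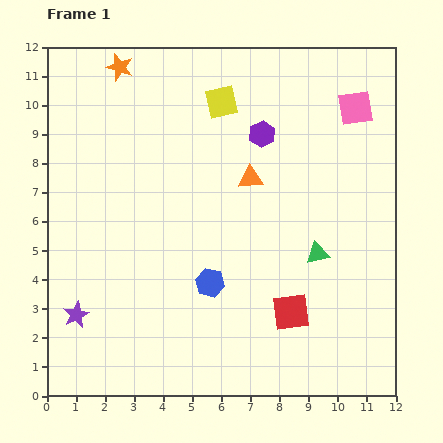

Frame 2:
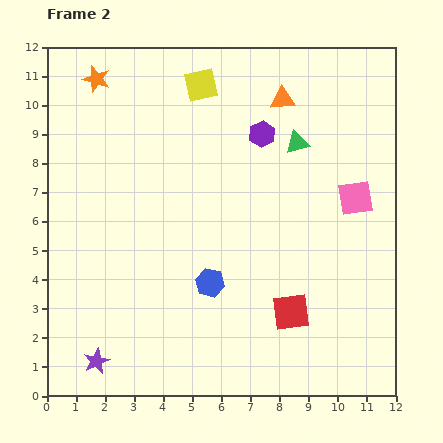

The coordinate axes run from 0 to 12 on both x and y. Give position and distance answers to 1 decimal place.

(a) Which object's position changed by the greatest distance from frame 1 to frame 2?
the green triangle

(moved 3.9; next 3.1)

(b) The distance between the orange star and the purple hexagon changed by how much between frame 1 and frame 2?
+0.6

Distance in frame 1: 5.4. Distance in frame 2: 6.0.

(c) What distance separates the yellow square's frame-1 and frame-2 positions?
0.9

The yellow square moved from (6.0, 10.1) to (5.3, 10.7), a distance of √(0.7² + 0.6²) ≈ 0.9.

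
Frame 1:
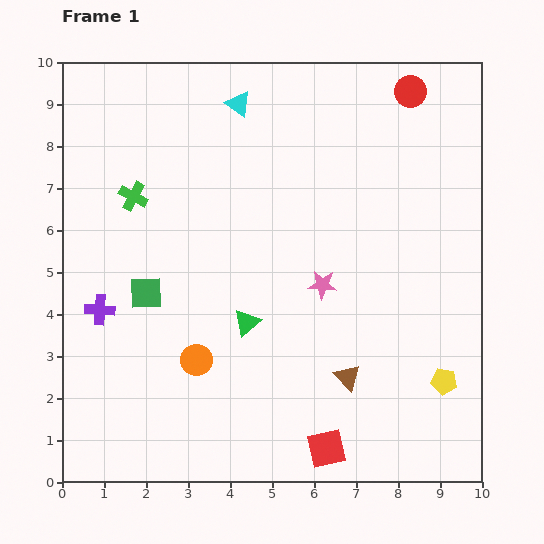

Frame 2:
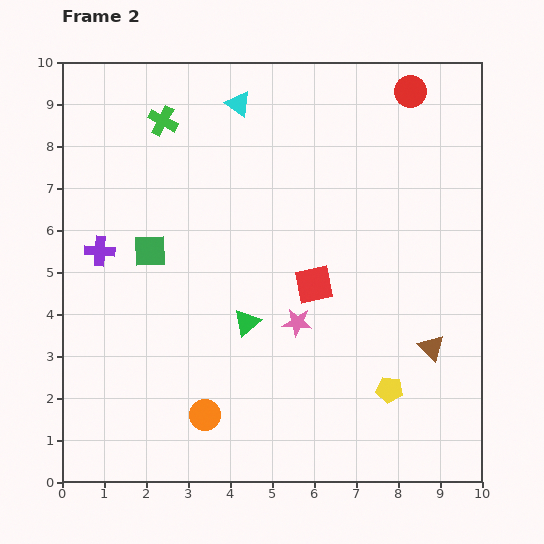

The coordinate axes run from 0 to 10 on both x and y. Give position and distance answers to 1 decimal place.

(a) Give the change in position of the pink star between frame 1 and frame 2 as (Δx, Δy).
(-0.6, -0.9)

The pink star was at (6.2, 4.7) in frame 1 and (5.6, 3.8) in frame 2.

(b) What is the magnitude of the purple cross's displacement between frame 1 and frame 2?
1.4

The purple cross moved from (0.9, 4.1) to (0.9, 5.5), a distance of √(0.0² + 1.4²) ≈ 1.4.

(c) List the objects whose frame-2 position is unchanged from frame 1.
the green triangle, the red circle, the cyan triangle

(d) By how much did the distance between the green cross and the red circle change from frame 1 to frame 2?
-1.2

Distance in frame 1: 7.1. Distance in frame 2: 5.9.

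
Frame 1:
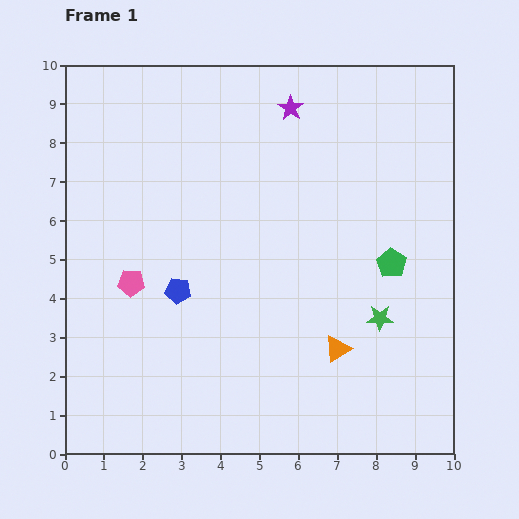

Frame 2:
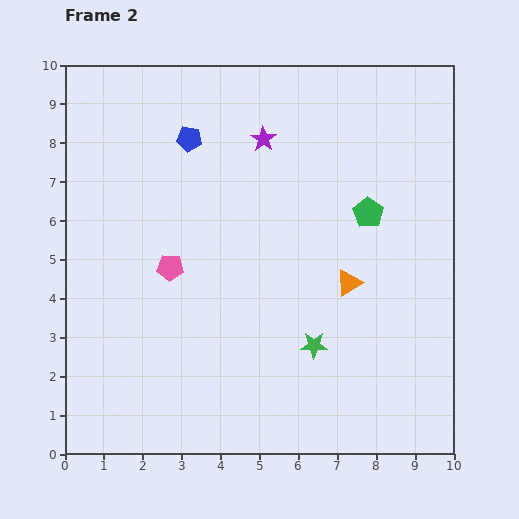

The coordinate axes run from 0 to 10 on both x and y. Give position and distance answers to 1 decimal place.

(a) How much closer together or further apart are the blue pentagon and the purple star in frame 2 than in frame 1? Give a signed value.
-3.6

Distance in frame 1: 5.5. Distance in frame 2: 1.9.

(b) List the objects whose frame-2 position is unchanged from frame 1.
none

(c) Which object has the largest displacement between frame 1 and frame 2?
the blue pentagon

(moved 3.9; next 1.8)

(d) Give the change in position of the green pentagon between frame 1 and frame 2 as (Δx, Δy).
(-0.6, 1.3)

The green pentagon was at (8.4, 4.9) in frame 1 and (7.8, 6.2) in frame 2.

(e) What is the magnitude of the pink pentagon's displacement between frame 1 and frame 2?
1.1

The pink pentagon moved from (1.7, 4.4) to (2.7, 4.8), a distance of √(1.0² + 0.4²) ≈ 1.1.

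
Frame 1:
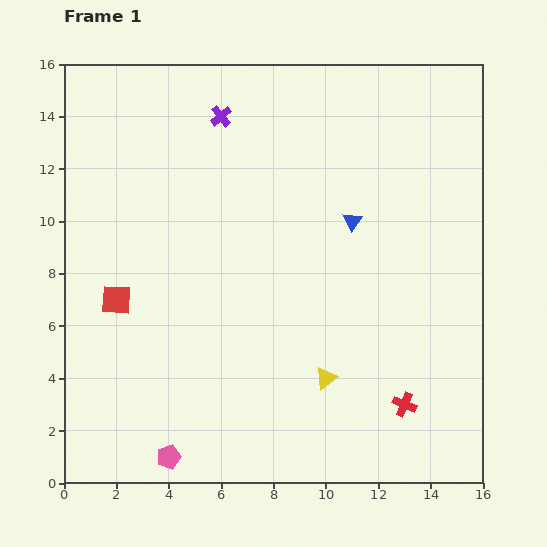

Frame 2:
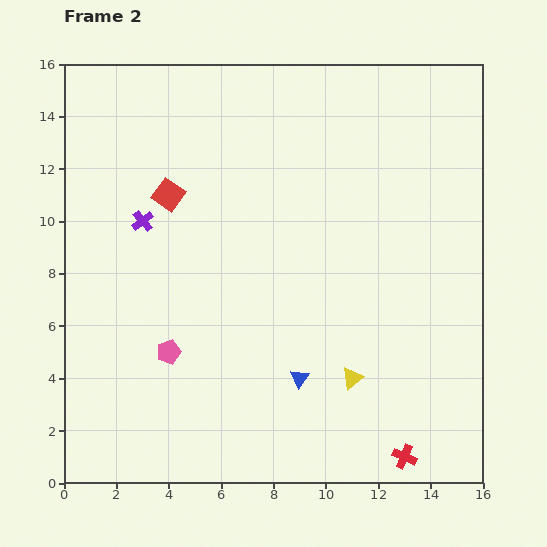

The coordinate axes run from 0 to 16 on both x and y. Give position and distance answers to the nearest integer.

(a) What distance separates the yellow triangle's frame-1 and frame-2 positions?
1

The yellow triangle moved from (10, 4) to (11, 4), a distance of √(1² + 0²) ≈ 1.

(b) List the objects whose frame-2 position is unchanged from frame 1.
none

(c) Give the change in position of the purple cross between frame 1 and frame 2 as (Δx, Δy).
(-3, -4)

The purple cross was at (6, 14) in frame 1 and (3, 10) in frame 2.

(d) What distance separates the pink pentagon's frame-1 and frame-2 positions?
4

The pink pentagon moved from (4, 1) to (4, 5), a distance of √(0² + 4²) ≈ 4.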